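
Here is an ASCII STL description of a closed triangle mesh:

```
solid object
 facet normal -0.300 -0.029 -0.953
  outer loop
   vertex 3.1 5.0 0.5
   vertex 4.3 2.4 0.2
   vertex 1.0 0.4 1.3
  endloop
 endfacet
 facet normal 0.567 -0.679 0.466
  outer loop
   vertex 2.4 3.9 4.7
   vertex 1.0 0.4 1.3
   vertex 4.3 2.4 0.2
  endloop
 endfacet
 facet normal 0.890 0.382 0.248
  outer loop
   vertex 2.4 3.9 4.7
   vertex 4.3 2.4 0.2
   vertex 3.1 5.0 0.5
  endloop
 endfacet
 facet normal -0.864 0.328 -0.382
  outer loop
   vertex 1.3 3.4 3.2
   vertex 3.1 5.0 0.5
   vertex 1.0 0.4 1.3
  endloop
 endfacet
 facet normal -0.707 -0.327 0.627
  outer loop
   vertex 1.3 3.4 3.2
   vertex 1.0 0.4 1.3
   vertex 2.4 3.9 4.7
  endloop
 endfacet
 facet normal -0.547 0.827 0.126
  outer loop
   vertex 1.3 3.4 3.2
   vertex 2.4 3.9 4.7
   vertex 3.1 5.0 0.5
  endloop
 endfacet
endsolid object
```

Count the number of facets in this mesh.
6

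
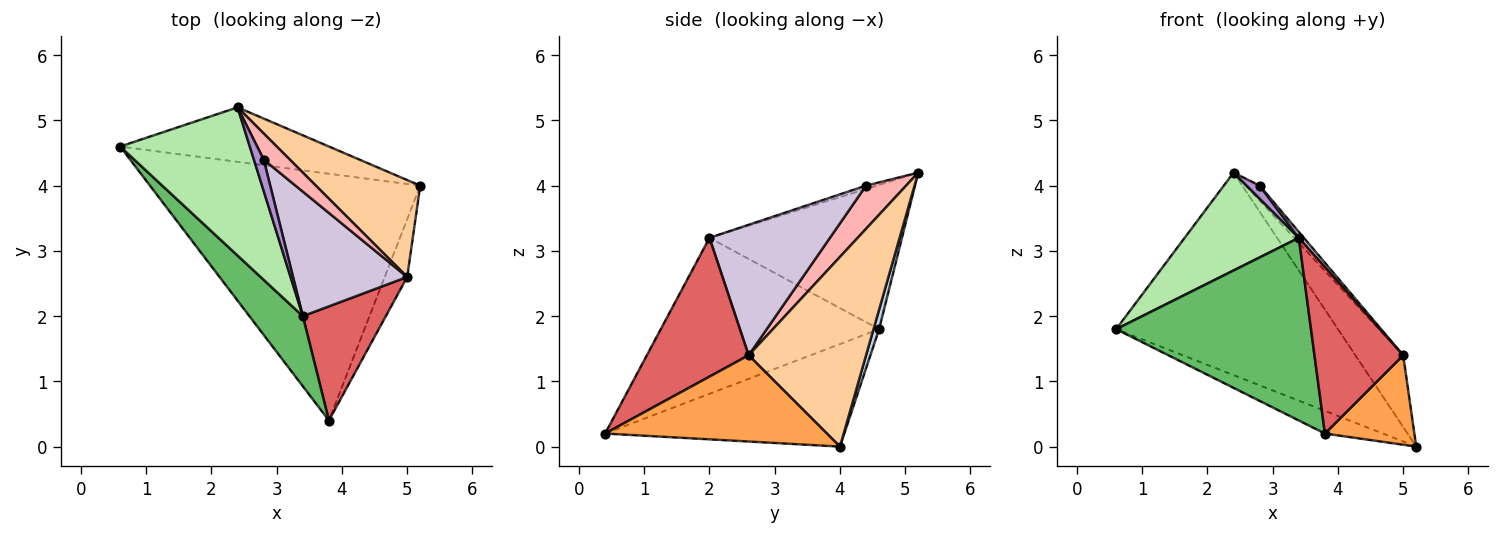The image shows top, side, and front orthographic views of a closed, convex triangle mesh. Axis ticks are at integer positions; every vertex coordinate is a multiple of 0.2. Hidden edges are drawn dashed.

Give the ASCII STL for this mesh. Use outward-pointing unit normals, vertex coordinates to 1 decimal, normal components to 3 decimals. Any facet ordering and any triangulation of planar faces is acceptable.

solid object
 facet normal -0.353 0.086 -0.932
  outer loop
   vertex 3.8 0.4 0.2
   vertex 0.6 4.6 1.8
   vertex 5.2 4.0 0.0
  endloop
 endfacet
 facet normal 0.024 0.965 -0.260
  outer loop
   vertex 2.4 5.2 4.2
   vertex 5.2 4.0 0.0
   vertex 0.6 4.6 1.8
  endloop
 endfacet
 facet normal 0.901 -0.364 -0.235
  outer loop
   vertex 5.0 2.6 1.4
   vertex 3.8 0.4 0.2
   vertex 5.2 4.0 0.0
  endloop
 endfacet
 facet normal 0.825 0.336 0.454
  outer loop
   vertex 5.0 2.6 1.4
   vertex 5.2 4.0 0.0
   vertex 2.4 5.2 4.2
  endloop
 endfacet
 facet normal -0.723 -0.645 0.248
  outer loop
   vertex 3.4 2.0 3.2
   vertex 0.6 4.6 1.8
   vertex 3.8 0.4 0.2
  endloop
 endfacet
 facet normal -0.681 -0.404 0.611
  outer loop
   vertex 3.4 2.0 3.2
   vertex 2.4 5.2 4.2
   vertex 0.6 4.6 1.8
  endloop
 endfacet
 facet normal 0.687 -0.599 0.411
  outer loop
   vertex 3.4 2.0 3.2
   vertex 3.8 0.4 0.2
   vertex 5.0 2.6 1.4
  endloop
 endfacet
 facet normal 0.820 0.286 0.496
  outer loop
   vertex 2.8 4.4 4.0
   vertex 5.0 2.6 1.4
   vertex 2.4 5.2 4.2
  endloop
 endfacet
 facet normal -0.294 -0.368 0.882
  outer loop
   vertex 2.8 4.4 4.0
   vertex 2.4 5.2 4.2
   vertex 3.4 2.0 3.2
  endloop
 endfacet
 facet normal 0.752 -0.031 0.658
  outer loop
   vertex 2.8 4.4 4.0
   vertex 3.4 2.0 3.2
   vertex 5.0 2.6 1.4
  endloop
 endfacet
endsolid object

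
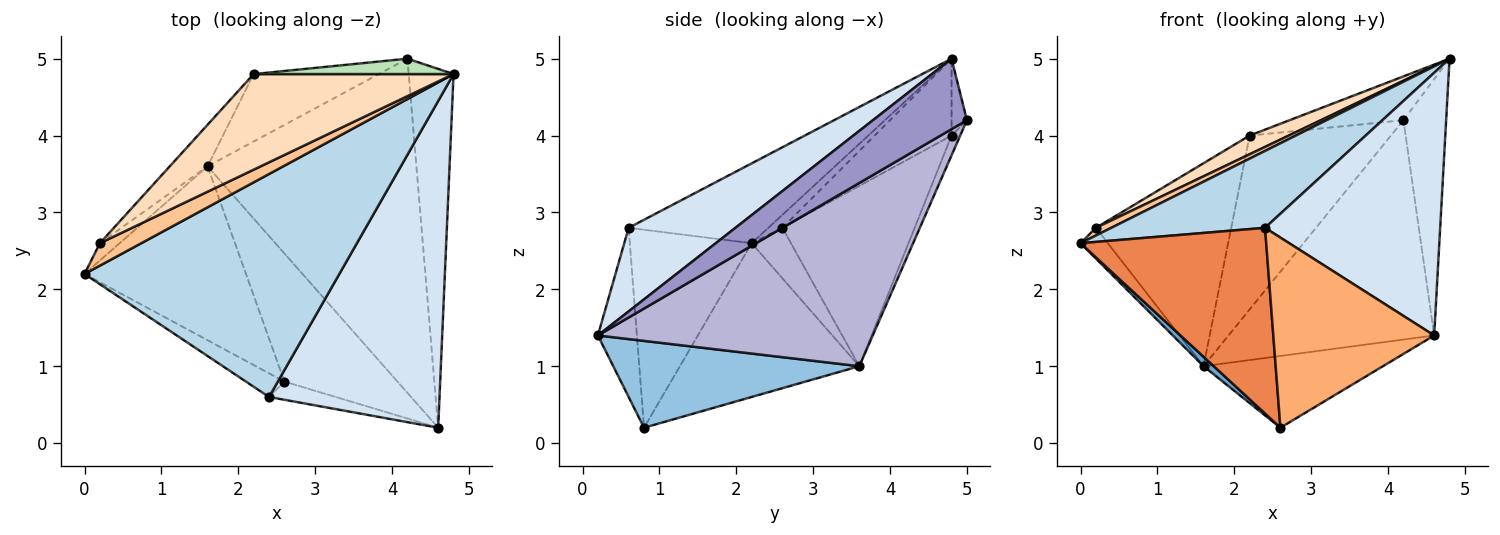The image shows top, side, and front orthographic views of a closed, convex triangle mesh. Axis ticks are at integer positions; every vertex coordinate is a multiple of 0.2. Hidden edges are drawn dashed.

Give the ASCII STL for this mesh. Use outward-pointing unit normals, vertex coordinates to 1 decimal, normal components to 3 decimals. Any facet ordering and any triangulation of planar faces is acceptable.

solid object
 facet normal -0.689 -0.039 -0.724
  outer loop
   vertex 1.6 3.6 1.0
   vertex 2.6 0.8 0.2
   vertex 0.0 2.2 2.6
  endloop
 endfacet
 facet normal 0.557 0.406 -0.725
  outer loop
   vertex 1.6 3.6 1.0
   vertex 4.6 0.2 1.4
   vertex 2.6 0.8 0.2
  endloop
 endfacet
 facet normal -0.284 -0.313 0.906
  outer loop
   vertex 2.4 0.6 2.8
   vertex 4.8 4.8 5.0
   vertex 0.0 2.2 2.6
  endloop
 endfacet
 facet normal 0.357 -0.585 0.728
  outer loop
   vertex 2.4 0.6 2.8
   vertex 4.6 0.2 1.4
   vertex 4.8 4.8 5.0
  endloop
 endfacet
 facet normal -0.545 -0.831 -0.106
  outer loop
   vertex 2.4 0.6 2.8
   vertex 0.0 2.2 2.6
   vertex 2.6 0.8 0.2
  endloop
 endfacet
 facet normal -0.235 -0.968 -0.092
  outer loop
   vertex 2.4 0.6 2.8
   vertex 2.6 0.8 0.2
   vertex 4.6 0.2 1.4
  endloop
 endfacet
 facet normal -0.285 -0.311 0.907
  outer loop
   vertex 0.2 2.6 2.8
   vertex 0.0 2.2 2.6
   vertex 4.8 4.8 5.0
  endloop
 endfacet
 facet normal -0.353 -0.180 0.918
  outer loop
   vertex 0.2 2.6 2.8
   vertex 4.8 4.8 5.0
   vertex 2.2 4.8 4.0
  endloop
 endfacet
 facet normal -0.782 0.544 -0.306
  outer loop
   vertex 0.2 2.6 2.8
   vertex 1.6 3.6 1.0
   vertex 0.0 2.2 2.6
  endloop
 endfacet
 facet normal -0.692 0.708 -0.145
  outer loop
   vertex 0.2 2.6 2.8
   vertex 2.2 4.8 4.0
   vertex 1.6 3.6 1.0
  endloop
 endfacet
 facet normal -0.126 0.936 0.329
  outer loop
   vertex 4.2 5.0 4.2
   vertex 2.2 4.8 4.0
   vertex 4.8 4.8 5.0
  endloop
 endfacet
 facet normal -0.057 0.931 -0.361
  outer loop
   vertex 4.2 5.0 4.2
   vertex 1.6 3.6 1.0
   vertex 2.2 4.8 4.0
  endloop
 endfacet
 facet normal 0.788 0.358 -0.501
  outer loop
   vertex 4.2 5.0 4.2
   vertex 4.8 4.8 5.0
   vertex 4.6 0.2 1.4
  endloop
 endfacet
 facet normal 0.591 0.443 -0.674
  outer loop
   vertex 4.2 5.0 4.2
   vertex 4.6 0.2 1.4
   vertex 1.6 3.6 1.0
  endloop
 endfacet
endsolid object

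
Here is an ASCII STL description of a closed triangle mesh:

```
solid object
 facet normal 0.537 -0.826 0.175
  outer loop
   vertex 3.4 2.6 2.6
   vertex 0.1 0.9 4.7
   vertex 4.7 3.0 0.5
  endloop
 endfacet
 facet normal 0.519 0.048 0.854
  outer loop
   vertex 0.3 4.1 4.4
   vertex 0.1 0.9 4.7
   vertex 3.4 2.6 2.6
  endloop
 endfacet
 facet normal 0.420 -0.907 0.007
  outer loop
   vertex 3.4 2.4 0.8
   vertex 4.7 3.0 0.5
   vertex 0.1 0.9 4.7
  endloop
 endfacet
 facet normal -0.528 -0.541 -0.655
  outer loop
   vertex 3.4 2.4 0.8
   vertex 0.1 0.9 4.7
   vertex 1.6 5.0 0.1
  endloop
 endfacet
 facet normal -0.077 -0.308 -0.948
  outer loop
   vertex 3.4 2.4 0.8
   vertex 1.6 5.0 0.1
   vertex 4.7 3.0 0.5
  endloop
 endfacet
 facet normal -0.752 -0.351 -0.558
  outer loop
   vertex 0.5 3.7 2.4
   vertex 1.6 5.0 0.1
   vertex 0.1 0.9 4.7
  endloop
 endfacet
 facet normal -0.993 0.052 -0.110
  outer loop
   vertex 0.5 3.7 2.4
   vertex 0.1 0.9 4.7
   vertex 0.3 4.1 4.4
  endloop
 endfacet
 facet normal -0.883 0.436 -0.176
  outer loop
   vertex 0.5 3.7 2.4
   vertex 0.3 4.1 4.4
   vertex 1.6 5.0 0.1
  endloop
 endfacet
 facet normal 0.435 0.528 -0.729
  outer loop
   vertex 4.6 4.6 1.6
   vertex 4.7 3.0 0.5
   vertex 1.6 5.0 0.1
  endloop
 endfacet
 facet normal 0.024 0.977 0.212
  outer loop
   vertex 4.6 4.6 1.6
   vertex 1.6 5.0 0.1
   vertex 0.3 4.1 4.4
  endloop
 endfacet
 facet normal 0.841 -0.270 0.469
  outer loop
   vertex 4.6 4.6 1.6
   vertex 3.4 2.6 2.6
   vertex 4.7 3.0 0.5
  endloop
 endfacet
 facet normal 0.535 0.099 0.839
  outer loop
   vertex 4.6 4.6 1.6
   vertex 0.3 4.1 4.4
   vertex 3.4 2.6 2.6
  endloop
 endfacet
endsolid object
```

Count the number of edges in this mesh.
18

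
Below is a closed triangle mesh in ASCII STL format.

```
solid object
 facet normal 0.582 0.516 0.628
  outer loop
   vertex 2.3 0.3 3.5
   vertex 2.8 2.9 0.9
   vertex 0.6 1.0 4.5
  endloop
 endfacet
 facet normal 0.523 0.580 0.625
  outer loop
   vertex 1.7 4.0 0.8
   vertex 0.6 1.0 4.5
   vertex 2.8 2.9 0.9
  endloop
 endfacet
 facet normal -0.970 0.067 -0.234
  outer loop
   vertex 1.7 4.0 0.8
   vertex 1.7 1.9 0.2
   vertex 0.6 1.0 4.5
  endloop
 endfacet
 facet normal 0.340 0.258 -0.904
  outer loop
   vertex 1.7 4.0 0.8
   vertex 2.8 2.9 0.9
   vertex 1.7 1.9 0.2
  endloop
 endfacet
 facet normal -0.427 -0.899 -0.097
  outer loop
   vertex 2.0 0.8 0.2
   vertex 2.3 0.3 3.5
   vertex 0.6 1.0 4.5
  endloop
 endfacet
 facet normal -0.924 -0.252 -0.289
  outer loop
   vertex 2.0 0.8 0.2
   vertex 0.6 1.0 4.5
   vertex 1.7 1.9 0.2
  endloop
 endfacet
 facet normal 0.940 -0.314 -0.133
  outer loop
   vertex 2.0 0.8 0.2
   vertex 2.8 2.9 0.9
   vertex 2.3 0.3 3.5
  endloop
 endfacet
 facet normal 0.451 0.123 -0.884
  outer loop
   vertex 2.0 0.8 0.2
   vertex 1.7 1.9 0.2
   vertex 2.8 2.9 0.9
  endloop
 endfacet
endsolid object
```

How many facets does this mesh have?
8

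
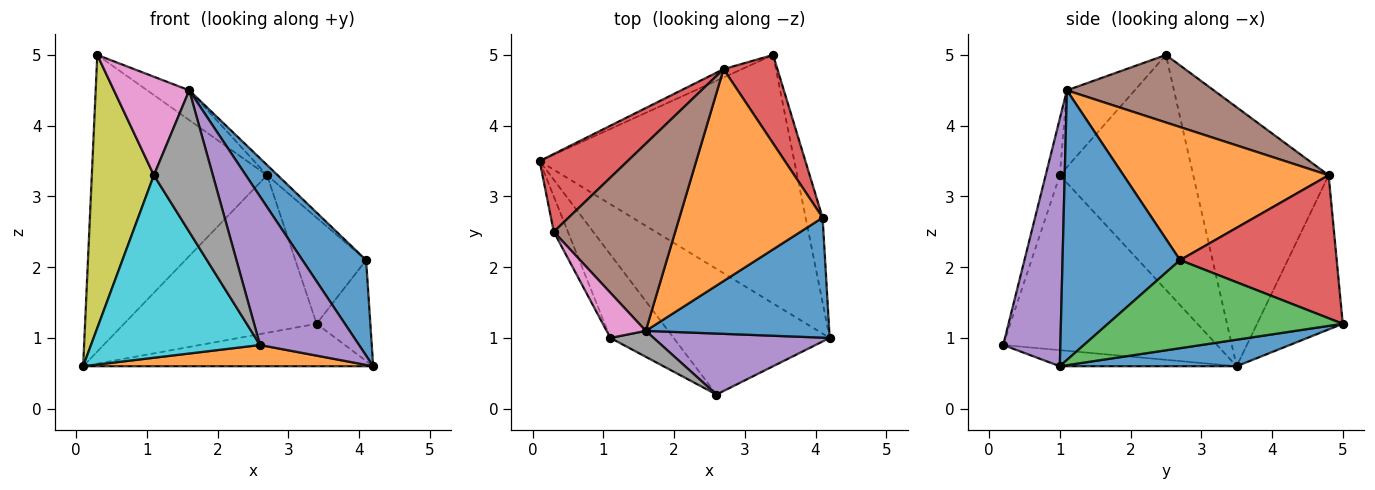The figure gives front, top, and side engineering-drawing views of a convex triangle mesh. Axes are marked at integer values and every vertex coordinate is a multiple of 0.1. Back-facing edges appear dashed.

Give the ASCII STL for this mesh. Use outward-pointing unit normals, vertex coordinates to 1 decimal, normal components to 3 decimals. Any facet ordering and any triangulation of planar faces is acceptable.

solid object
 facet normal 0.102 0.168 -0.981
  outer loop
   vertex 3.4 5.0 1.2
   vertex 4.2 1.0 0.6
   vertex 0.1 3.5 0.6
  endloop
 endfacet
 facet normal -0.101 -0.166 -0.981
  outer loop
   vertex 2.6 0.2 0.9
   vertex 0.1 3.5 0.6
   vertex 4.2 1.0 0.6
  endloop
 endfacet
 facet normal -0.406 0.913 -0.048
  outer loop
   vertex 2.7 4.8 3.3
   vertex 3.4 5.0 1.2
   vertex 0.1 3.5 0.6
  endloop
 endfacet
 facet normal -0.599 0.775 0.203
  outer loop
   vertex 2.7 4.8 3.3
   vertex 0.1 3.5 0.6
   vertex 0.3 2.5 5.0
  endloop
 endfacet
 facet normal 0.471 -0.816 0.335
  outer loop
   vertex 1.6 1.1 4.5
   vertex 2.6 0.2 0.9
   vertex 4.2 1.0 0.6
  endloop
 endfacet
 facet normal 0.481 0.138 0.866
  outer loop
   vertex 1.6 1.1 4.5
   vertex 2.7 4.8 3.3
   vertex 0.3 2.5 5.0
  endloop
 endfacet
 facet normal -0.633 -0.703 0.323
  outer loop
   vertex 1.1 1.0 3.3
   vertex 1.6 1.1 4.5
   vertex 0.3 2.5 5.0
  endloop
 endfacet
 facet normal -0.230 -0.957 0.176
  outer loop
   vertex 1.1 1.0 3.3
   vertex 2.6 0.2 0.9
   vertex 1.6 1.1 4.5
  endloop
 endfacet
 facet normal -0.905 -0.421 -0.055
  outer loop
   vertex 1.1 1.0 3.3
   vertex 0.3 2.5 5.0
   vertex 0.1 3.5 0.6
  endloop
 endfacet
 facet normal -0.755 -0.597 -0.273
  outer loop
   vertex 1.1 1.0 3.3
   vertex 0.1 3.5 0.6
   vertex 2.6 0.2 0.9
  endloop
 endfacet
 facet normal 0.755 -0.409 0.513
  outer loop
   vertex 4.1 2.7 2.1
   vertex 1.6 1.1 4.5
   vertex 4.2 1.0 0.6
  endloop
 endfacet
 facet normal 0.680 0.035 0.732
  outer loop
   vertex 4.1 2.7 2.1
   vertex 2.7 4.8 3.3
   vertex 1.6 1.1 4.5
  endloop
 endfacet
 facet normal 0.958 0.219 -0.185
  outer loop
   vertex 4.1 2.7 2.1
   vertex 4.2 1.0 0.6
   vertex 3.4 5.0 1.2
  endloop
 endfacet
 facet normal 0.862 0.389 0.324
  outer loop
   vertex 4.1 2.7 2.1
   vertex 3.4 5.0 1.2
   vertex 2.7 4.8 3.3
  endloop
 endfacet
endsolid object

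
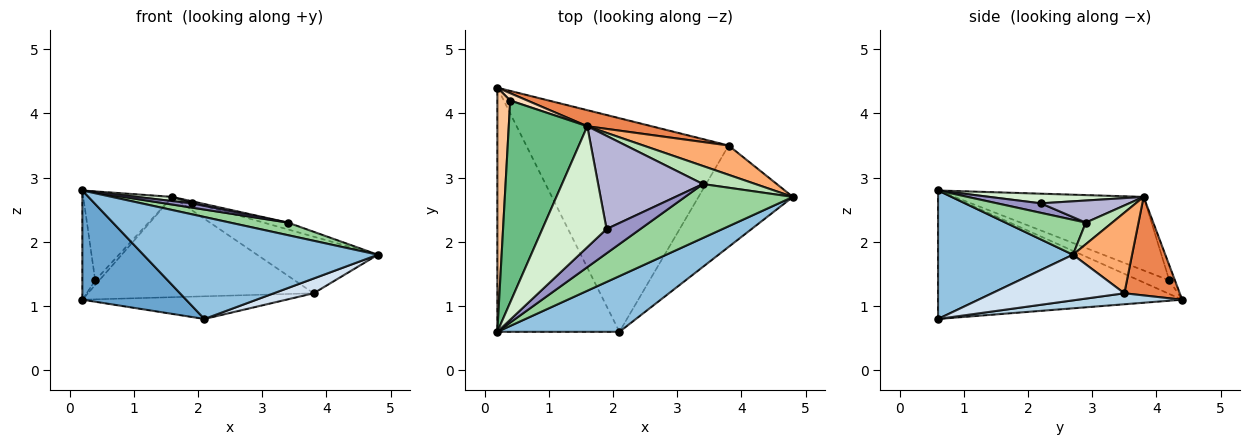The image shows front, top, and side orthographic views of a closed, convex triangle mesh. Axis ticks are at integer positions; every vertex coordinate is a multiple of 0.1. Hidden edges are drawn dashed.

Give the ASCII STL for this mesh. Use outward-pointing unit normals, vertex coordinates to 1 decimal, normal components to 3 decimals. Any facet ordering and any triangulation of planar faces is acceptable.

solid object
 facet normal -0.693 -0.294 -0.658
  outer loop
   vertex 2.1 0.6 0.8
   vertex 0.2 0.6 2.8
   vertex 0.2 4.4 1.1
  endloop
 endfacet
 facet normal 0.451 -0.783 0.428
  outer loop
   vertex 2.1 0.6 0.8
   vertex 4.8 2.7 1.8
   vertex 0.2 0.6 2.8
  endloop
 endfacet
 facet normal 0.054 0.105 -0.993
  outer loop
   vertex 3.8 3.5 1.2
   vertex 2.1 0.6 0.8
   vertex 0.2 4.4 1.1
  endloop
 endfacet
 facet normal 0.432 -0.130 -0.893
  outer loop
   vertex 3.8 3.5 1.2
   vertex 4.8 2.7 1.8
   vertex 2.1 0.6 0.8
  endloop
 endfacet
 facet normal 0.236 0.960 0.154
  outer loop
   vertex 3.8 3.5 1.2
   vertex 0.2 4.4 1.1
   vertex 1.6 3.8 2.7
  endloop
 endfacet
 facet normal 0.399 0.814 0.422
  outer loop
   vertex 3.8 3.5 1.2
   vertex 1.6 3.8 2.7
   vertex 4.8 2.7 1.8
  endloop
 endfacet
 facet normal -0.693 0.294 0.658
  outer loop
   vertex 0.4 4.2 1.4
   vertex 0.2 4.4 1.1
   vertex 0.2 0.6 2.8
  endloop
 endfacet
 facet normal -0.596 0.426 0.681
  outer loop
   vertex 0.4 4.2 1.4
   vertex 1.6 3.8 2.7
   vertex 0.2 4.4 1.1
  endloop
 endfacet
 facet normal -0.651 0.306 0.695
  outer loop
   vertex 0.4 4.2 1.4
   vertex 0.2 0.6 2.8
   vertex 1.6 3.8 2.7
  endloop
 endfacet
 facet normal 0.301 -0.217 0.929
  outer loop
   vertex 3.4 2.9 2.3
   vertex 0.2 0.6 2.8
   vertex 4.8 2.7 1.8
  endloop
 endfacet
 facet normal 0.359 0.330 0.873
  outer loop
   vertex 3.4 2.9 2.3
   vertex 4.8 2.7 1.8
   vertex 1.6 3.8 2.7
  endloop
 endfacet
 facet normal 0.148 -0.034 0.988
  outer loop
   vertex 1.9 2.2 2.6
   vertex 1.6 3.8 2.7
   vertex 0.2 0.6 2.8
  endloop
 endfacet
 facet normal 0.267 -0.165 0.950
  outer loop
   vertex 1.9 2.2 2.6
   vertex 0.2 0.6 2.8
   vertex 3.4 2.9 2.3
  endloop
 endfacet
 facet normal 0.206 -0.022 0.978
  outer loop
   vertex 1.9 2.2 2.6
   vertex 3.4 2.9 2.3
   vertex 1.6 3.8 2.7
  endloop
 endfacet
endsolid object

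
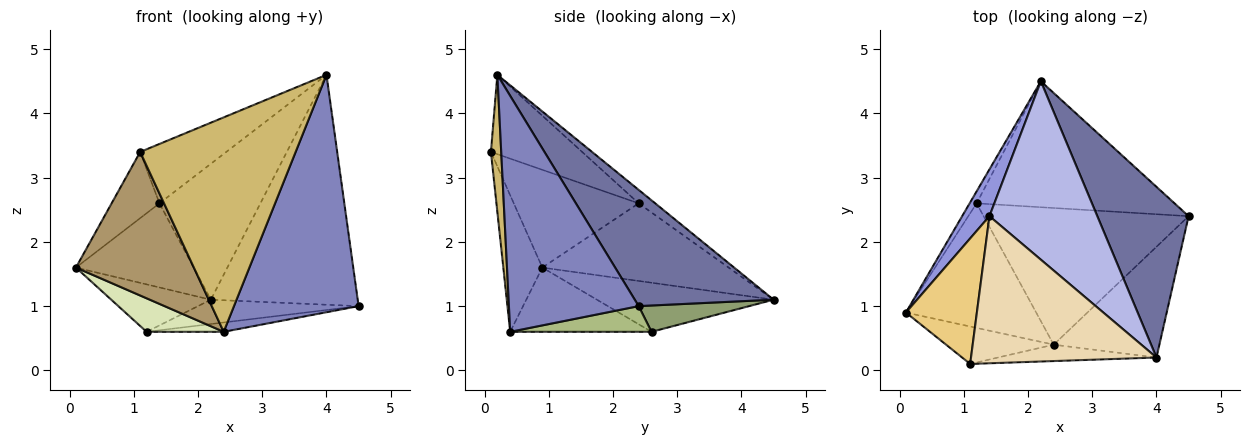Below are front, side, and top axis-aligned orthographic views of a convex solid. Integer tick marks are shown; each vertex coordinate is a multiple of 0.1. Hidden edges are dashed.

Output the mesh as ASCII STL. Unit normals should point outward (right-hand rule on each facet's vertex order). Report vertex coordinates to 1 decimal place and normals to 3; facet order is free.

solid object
 facet normal 0.605 0.640 0.475
  outer loop
   vertex 4.0 0.2 4.6
   vertex 4.5 2.4 1.0
   vertex 2.2 4.5 1.1
  endloop
 endfacet
 facet normal 0.686 -0.659 -0.307
  outer loop
   vertex 2.4 0.4 0.6
   vertex 4.5 2.4 1.0
   vertex 4.0 0.2 4.6
  endloop
 endfacet
 facet normal -0.810 0.512 0.285
  outer loop
   vertex 1.4 2.4 2.6
   vertex 2.2 4.5 1.1
   vertex 0.1 0.9 1.6
  endloop
 endfacet
 facet normal -0.099 0.603 0.792
  outer loop
   vertex 1.4 2.4 2.6
   vertex 4.0 0.2 4.6
   vertex 2.2 4.5 1.1
  endloop
 endfacet
 facet normal 0.129 0.188 -0.974
  outer loop
   vertex 1.2 2.6 0.6
   vertex 2.2 4.5 1.1
   vertex 4.5 2.4 1.0
  endloop
 endfacet
 facet normal 0.124 0.068 -0.990
  outer loop
   vertex 1.2 2.6 0.6
   vertex 4.5 2.4 1.0
   vertex 2.4 0.4 0.6
  endloop
 endfacet
 facet normal -0.865 0.487 -0.123
  outer loop
   vertex 1.2 2.6 0.6
   vertex 0.1 0.9 1.6
   vertex 2.2 4.5 1.1
  endloop
 endfacet
 facet normal -0.430 -0.235 -0.872
  outer loop
   vertex 1.2 2.6 0.6
   vertex 2.4 0.4 0.6
   vertex 0.1 0.9 1.6
  endloop
 endfacet
 facet normal -0.305 -0.922 -0.240
  outer loop
   vertex 1.1 0.1 3.4
   vertex 0.1 0.9 1.6
   vertex 2.4 0.4 0.6
  endloop
 endfacet
 facet normal 0.066 -0.995 -0.076
  outer loop
   vertex 1.1 0.1 3.4
   vertex 2.4 0.4 0.6
   vertex 4.0 0.2 4.6
  endloop
 endfacet
 facet normal -0.773 0.296 0.561
  outer loop
   vertex 1.1 0.1 3.4
   vertex 1.4 2.4 2.6
   vertex 0.1 0.9 1.6
  endloop
 endfacet
 facet normal -0.369 0.348 0.862
  outer loop
   vertex 1.1 0.1 3.4
   vertex 4.0 0.2 4.6
   vertex 1.4 2.4 2.6
  endloop
 endfacet
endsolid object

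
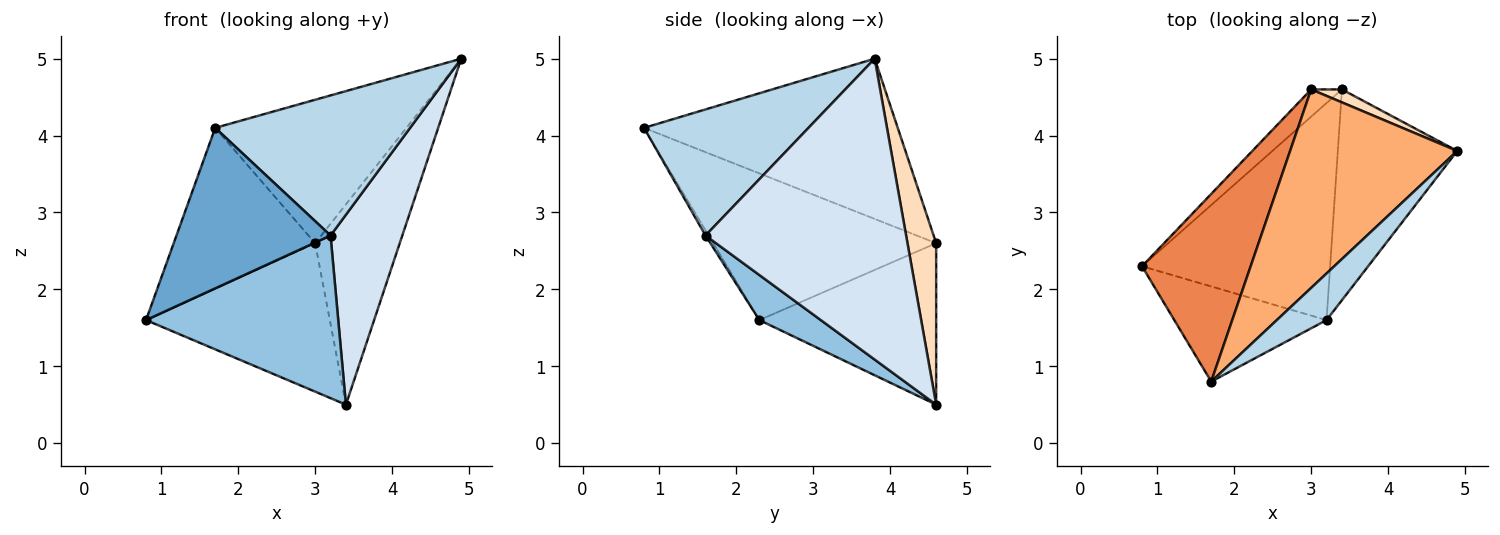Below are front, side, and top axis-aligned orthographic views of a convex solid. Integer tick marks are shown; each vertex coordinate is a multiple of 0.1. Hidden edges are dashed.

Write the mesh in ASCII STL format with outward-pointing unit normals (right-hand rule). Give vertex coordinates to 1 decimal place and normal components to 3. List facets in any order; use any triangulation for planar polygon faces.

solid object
 facet normal -0.017 -0.860 -0.510
  outer loop
   vertex 3.2 1.6 2.7
   vertex 1.7 0.8 4.1
   vertex 0.8 2.3 1.6
  endloop
 endfacet
 facet normal 0.188 -0.589 -0.786
  outer loop
   vertex 3.2 1.6 2.7
   vertex 0.8 2.3 1.6
   vertex 3.4 4.6 0.5
  endloop
 endfacet
 facet normal 0.625 -0.741 0.246
  outer loop
   vertex 3.2 1.6 2.7
   vertex 4.9 3.8 5.0
   vertex 1.7 0.8 4.1
  endloop
 endfacet
 facet normal 0.882 -0.316 -0.350
  outer loop
   vertex 3.2 1.6 2.7
   vertex 3.4 4.6 0.5
   vertex 4.9 3.8 5.0
  endloop
 endfacet
 facet normal -0.716 0.454 0.530
  outer loop
   vertex 3.0 4.6 2.6
   vertex 0.8 2.3 1.6
   vertex 1.7 0.8 4.1
  endloop
 endfacet
 facet normal -0.614 0.463 0.640
  outer loop
   vertex 3.0 4.6 2.6
   vertex 1.7 0.8 4.1
   vertex 4.9 3.8 5.0
  endloop
 endfacet
 facet normal -0.687 0.714 -0.131
  outer loop
   vertex 3.0 4.6 2.6
   vertex 3.4 4.6 0.5
   vertex 0.8 2.3 1.6
  endloop
 endfacet
 facet normal 0.321 0.945 0.061
  outer loop
   vertex 3.0 4.6 2.6
   vertex 4.9 3.8 5.0
   vertex 3.4 4.6 0.5
  endloop
 endfacet
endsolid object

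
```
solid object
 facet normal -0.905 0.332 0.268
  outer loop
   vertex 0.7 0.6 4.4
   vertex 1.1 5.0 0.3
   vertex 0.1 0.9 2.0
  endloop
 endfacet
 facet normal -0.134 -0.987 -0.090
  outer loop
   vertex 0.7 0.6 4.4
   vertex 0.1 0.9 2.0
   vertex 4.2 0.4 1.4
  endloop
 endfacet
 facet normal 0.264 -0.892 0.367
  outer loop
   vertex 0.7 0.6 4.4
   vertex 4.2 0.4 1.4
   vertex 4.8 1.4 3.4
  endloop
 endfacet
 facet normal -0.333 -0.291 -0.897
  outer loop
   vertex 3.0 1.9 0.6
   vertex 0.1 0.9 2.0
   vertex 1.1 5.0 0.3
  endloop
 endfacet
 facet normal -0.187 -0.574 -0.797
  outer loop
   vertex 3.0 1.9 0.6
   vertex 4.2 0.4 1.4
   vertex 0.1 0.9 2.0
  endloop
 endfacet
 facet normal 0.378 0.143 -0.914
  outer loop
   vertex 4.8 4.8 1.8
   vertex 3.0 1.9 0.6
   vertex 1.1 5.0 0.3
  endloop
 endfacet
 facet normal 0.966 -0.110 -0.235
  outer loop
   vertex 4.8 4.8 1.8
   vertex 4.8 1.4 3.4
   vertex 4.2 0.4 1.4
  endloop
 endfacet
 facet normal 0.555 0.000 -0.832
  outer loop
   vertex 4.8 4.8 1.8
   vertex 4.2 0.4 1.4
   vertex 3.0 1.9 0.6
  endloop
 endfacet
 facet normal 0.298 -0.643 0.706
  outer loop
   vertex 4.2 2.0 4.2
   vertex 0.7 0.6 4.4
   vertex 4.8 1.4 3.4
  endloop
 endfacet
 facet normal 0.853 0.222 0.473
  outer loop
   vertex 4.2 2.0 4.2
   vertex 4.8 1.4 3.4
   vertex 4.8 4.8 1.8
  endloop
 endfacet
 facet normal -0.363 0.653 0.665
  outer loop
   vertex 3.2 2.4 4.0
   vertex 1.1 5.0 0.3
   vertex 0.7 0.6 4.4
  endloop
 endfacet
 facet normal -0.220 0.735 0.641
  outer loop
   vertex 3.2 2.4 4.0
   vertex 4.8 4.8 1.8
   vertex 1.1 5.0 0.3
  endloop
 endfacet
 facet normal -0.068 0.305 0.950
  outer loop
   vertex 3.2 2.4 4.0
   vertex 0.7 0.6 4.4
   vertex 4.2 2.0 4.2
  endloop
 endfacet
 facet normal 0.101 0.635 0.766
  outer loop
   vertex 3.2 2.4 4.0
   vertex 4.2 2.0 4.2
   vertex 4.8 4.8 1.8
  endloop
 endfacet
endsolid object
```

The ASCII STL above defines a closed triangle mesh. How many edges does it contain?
21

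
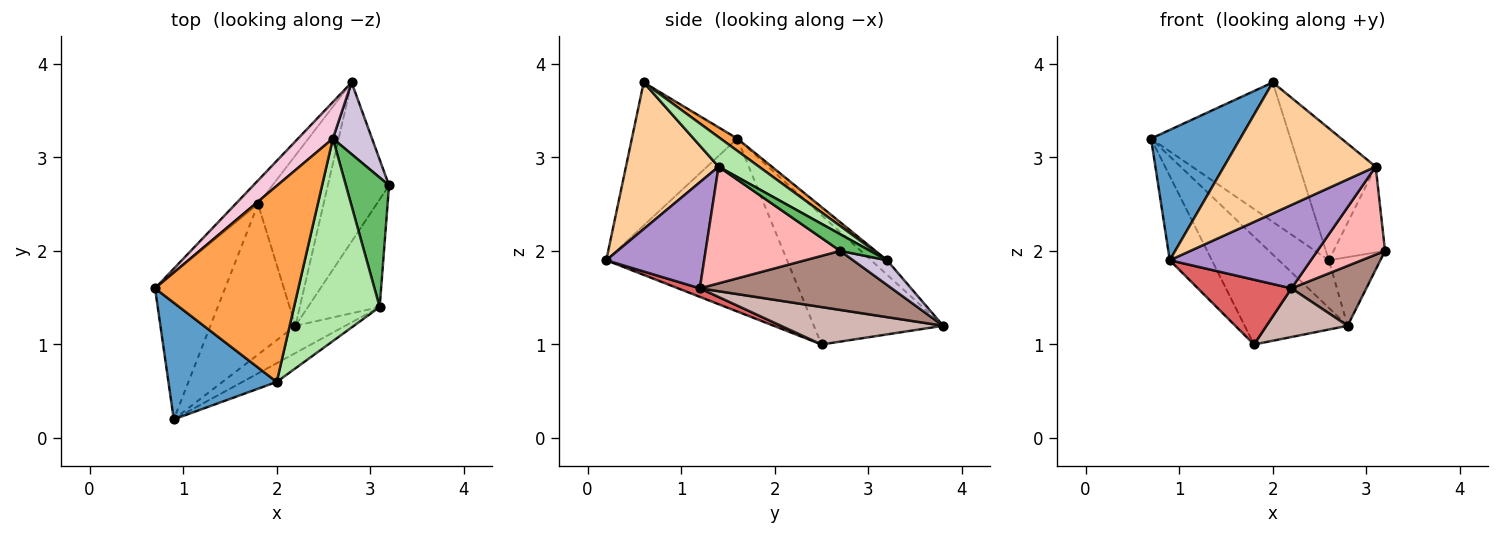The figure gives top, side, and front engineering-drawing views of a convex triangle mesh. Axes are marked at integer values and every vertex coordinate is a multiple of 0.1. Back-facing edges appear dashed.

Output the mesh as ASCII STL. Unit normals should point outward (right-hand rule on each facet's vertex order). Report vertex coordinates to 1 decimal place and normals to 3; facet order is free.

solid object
 facet normal -0.661 -0.559 0.500
  outer loop
   vertex 0.9 0.2 1.9
   vertex 2.0 0.6 3.8
   vertex 0.7 1.6 3.2
  endloop
 endfacet
 facet normal -0.906 0.211 -0.367
  outer loop
   vertex 1.8 2.5 1.0
   vertex 0.9 0.2 1.9
   vertex 0.7 1.6 3.2
  endloop
 endfacet
 facet normal 0.069 0.578 0.813
  outer loop
   vertex 2.6 3.2 1.9
   vertex 0.7 1.6 3.2
   vertex 2.0 0.6 3.8
  endloop
 endfacet
 facet normal 0.517 -0.847 -0.121
  outer loop
   vertex 3.1 1.4 2.9
   vertex 2.0 0.6 3.8
   vertex 0.9 0.2 1.9
  endloop
 endfacet
 facet normal 0.306 0.526 0.794
  outer loop
   vertex 3.1 1.4 2.9
   vertex 3.2 2.7 2.0
   vertex 2.6 3.2 1.9
  endloop
 endfacet
 facet normal 0.277 0.524 0.805
  outer loop
   vertex 3.1 1.4 2.9
   vertex 2.6 3.2 1.9
   vertex 2.0 0.6 3.8
  endloop
 endfacet
 facet normal 0.092 -0.394 -0.915
  outer loop
   vertex 2.2 1.2 1.6
   vertex 0.9 0.2 1.9
   vertex 1.8 2.5 1.0
  endloop
 endfacet
 facet normal 0.783 -0.394 -0.482
  outer loop
   vertex 2.2 1.2 1.6
   vertex 3.2 2.7 2.0
   vertex 3.1 1.4 2.9
  endloop
 endfacet
 facet normal 0.551 -0.794 -0.259
  outer loop
   vertex 2.2 1.2 1.6
   vertex 3.1 1.4 2.9
   vertex 0.9 0.2 1.9
  endloop
 endfacet
 facet normal 0.415 0.629 0.658
  outer loop
   vertex 2.8 3.8 1.2
   vertex 2.6 3.2 1.9
   vertex 3.2 2.7 2.0
  endloop
 endfacet
 facet normal 0.670 -0.262 -0.695
  outer loop
   vertex 2.8 3.8 1.2
   vertex 3.2 2.7 2.0
   vertex 2.2 1.2 1.6
  endloop
 endfacet
 facet normal 0.482 -0.241 -0.843
  outer loop
   vertex 2.8 3.8 1.2
   vertex 2.2 1.2 1.6
   vertex 1.8 2.5 1.0
  endloop
 endfacet
 facet normal -0.775 0.617 -0.135
  outer loop
   vertex 2.8 3.8 1.2
   vertex 1.8 2.5 1.0
   vertex 0.7 1.6 3.2
  endloop
 endfacet
 facet normal -0.245 0.770 0.590
  outer loop
   vertex 2.8 3.8 1.2
   vertex 0.7 1.6 3.2
   vertex 2.6 3.2 1.9
  endloop
 endfacet
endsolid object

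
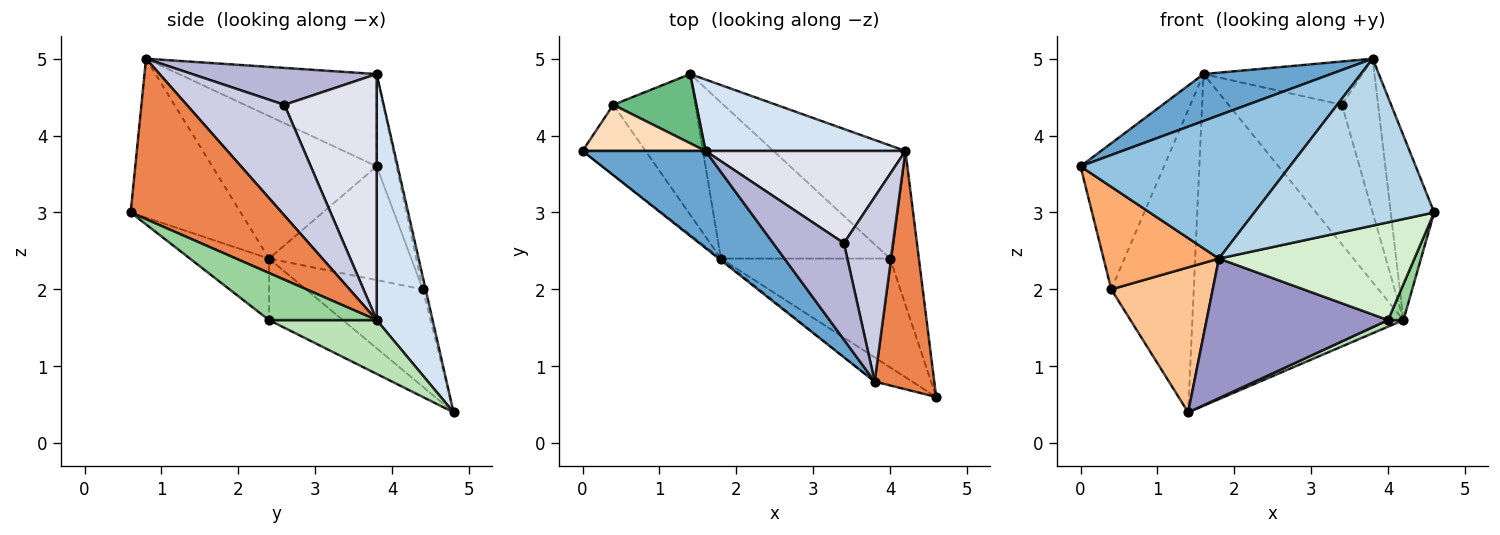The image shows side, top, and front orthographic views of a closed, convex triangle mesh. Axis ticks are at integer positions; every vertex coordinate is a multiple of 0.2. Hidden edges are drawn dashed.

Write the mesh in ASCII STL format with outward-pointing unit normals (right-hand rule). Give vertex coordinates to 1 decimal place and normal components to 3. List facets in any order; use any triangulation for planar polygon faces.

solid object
 facet normal -0.560 -0.361 0.746
  outer loop
   vertex 1.6 3.8 4.8
   vertex 0.0 3.8 3.6
   vertex 3.8 0.8 5.0
  endloop
 endfacet
 facet normal -0.618 -0.786 -0.009
  outer loop
   vertex 1.8 2.4 2.4
   vertex 3.8 0.8 5.0
   vertex 0.0 3.8 3.6
  endloop
 endfacet
 facet normal -0.518 -0.847 -0.123
  outer loop
   vertex 1.8 2.4 2.4
   vertex 4.6 0.6 3.0
   vertex 3.8 0.8 5.0
  endloop
 endfacet
 facet normal 0.251 0.946 0.204
  outer loop
   vertex 4.2 3.8 1.6
   vertex 1.4 4.8 0.4
   vertex 1.6 3.8 4.8
  endloop
 endfacet
 facet normal 0.905 0.260 0.336
  outer loop
   vertex 4.2 3.8 1.6
   vertex 3.8 0.8 5.0
   vertex 4.6 0.6 3.0
  endloop
 endfacet
 facet normal -0.713 -0.579 -0.395
  outer loop
   vertex 0.4 4.4 2.0
   vertex 1.8 2.4 2.4
   vertex 0.0 3.8 3.6
  endloop
 endfacet
 facet normal -0.637 -0.553 -0.537
  outer loop
   vertex 0.4 4.4 2.0
   vertex 1.4 4.8 0.4
   vertex 1.8 2.4 2.4
  endloop
 endfacet
 facet normal -0.220 0.930 0.294
  outer loop
   vertex 0.4 4.4 2.0
   vertex 0.0 3.8 3.6
   vertex 1.6 3.8 4.8
  endloop
 endfacet
 facet normal -0.033 0.974 0.223
  outer loop
   vertex 0.4 4.4 2.0
   vertex 1.6 3.8 4.8
   vertex 1.4 4.8 0.4
  endloop
 endfacet
 facet normal 0.847 -0.121 -0.518
  outer loop
   vertex 4.0 2.4 1.6
   vertex 4.2 3.8 1.6
   vertex 4.6 0.6 3.0
  endloop
 endfacet
 facet normal 0.377 -0.054 -0.925
  outer loop
   vertex 4.0 2.4 1.6
   vertex 1.4 4.8 0.4
   vertex 4.2 3.8 1.6
  endloop
 endfacet
 facet normal -0.261 -0.645 -0.718
  outer loop
   vertex 4.0 2.4 1.6
   vertex 4.6 0.6 3.0
   vertex 1.8 2.4 2.4
  endloop
 endfacet
 facet normal -0.262 -0.643 -0.720
  outer loop
   vertex 4.0 2.4 1.6
   vertex 1.8 2.4 2.4
   vertex 1.4 4.8 0.4
  endloop
 endfacet
 facet normal 0.430 0.370 0.824
  outer loop
   vertex 3.4 2.6 4.4
   vertex 1.6 3.8 4.8
   vertex 3.8 0.8 5.0
  endloop
 endfacet
 facet normal 0.866 0.321 0.385
  outer loop
   vertex 3.4 2.6 4.4
   vertex 3.8 0.8 5.0
   vertex 4.2 3.8 1.6
  endloop
 endfacet
 facet normal 0.562 0.690 0.456
  outer loop
   vertex 3.4 2.6 4.4
   vertex 4.2 3.8 1.6
   vertex 1.6 3.8 4.8
  endloop
 endfacet
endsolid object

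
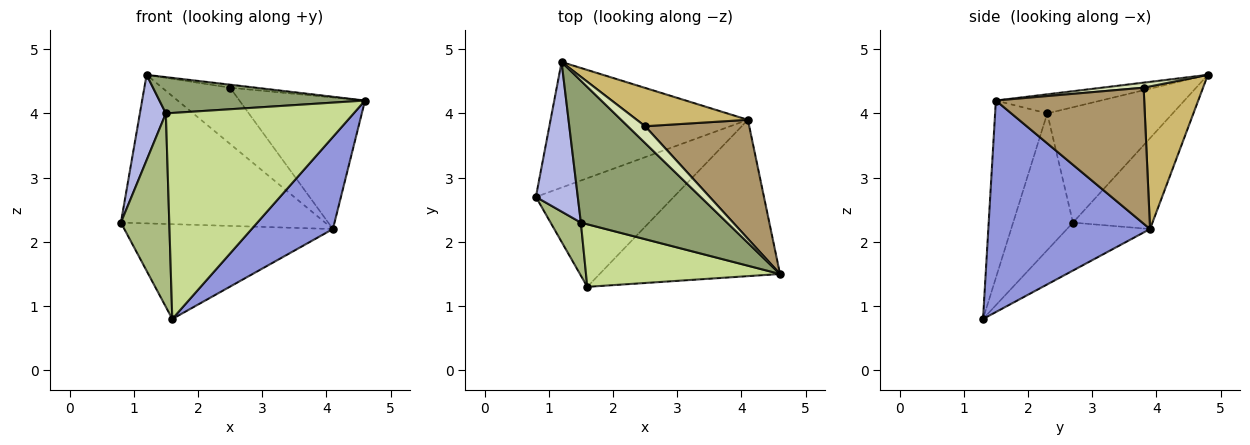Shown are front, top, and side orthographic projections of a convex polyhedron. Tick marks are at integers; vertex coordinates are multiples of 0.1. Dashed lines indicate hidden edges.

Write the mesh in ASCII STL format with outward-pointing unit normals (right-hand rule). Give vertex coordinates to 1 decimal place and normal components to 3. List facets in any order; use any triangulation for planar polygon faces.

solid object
 facet normal -0.285 0.732 -0.619
  outer loop
   vertex 4.1 3.9 2.2
   vertex 0.8 2.7 2.3
   vertex 1.2 4.8 4.6
  endloop
 endfacet
 facet normal -0.253 0.636 -0.729
  outer loop
   vertex 4.1 3.9 2.2
   vertex 1.6 1.3 0.8
   vertex 0.8 2.7 2.3
  endloop
 endfacet
 facet normal 0.711 -0.357 -0.606
  outer loop
   vertex 4.1 3.9 2.2
   vertex 4.6 1.5 4.2
   vertex 1.6 1.3 0.8
  endloop
 endfacet
 facet normal -0.923 -0.191 0.335
  outer loop
   vertex 1.5 2.3 4.0
   vertex 1.2 4.8 4.6
   vertex 0.8 2.7 2.3
  endloop
 endfacet
 facet normal -0.125 -0.246 0.961
  outer loop
   vertex 1.5 2.3 4.0
   vertex 4.6 1.5 4.2
   vertex 1.2 4.8 4.6
  endloop
 endfacet
 facet normal -0.766 -0.620 0.170
  outer loop
   vertex 1.5 2.3 4.0
   vertex 0.8 2.7 2.3
   vertex 1.6 1.3 0.8
  endloop
 endfacet
 facet normal -0.257 -0.925 0.281
  outer loop
   vertex 1.5 2.3 4.0
   vertex 1.6 1.3 0.8
   vertex 4.6 1.5 4.2
  endloop
 endfacet
 facet normal 0.276 0.170 0.946
  outer loop
   vertex 2.5 3.8 4.4
   vertex 1.2 4.8 4.6
   vertex 4.6 1.5 4.2
  endloop
 endfacet
 facet normal 0.659 0.558 0.505
  outer loop
   vertex 2.5 3.8 4.4
   vertex 4.6 1.5 4.2
   vertex 4.1 3.9 2.2
  endloop
 endfacet
 facet normal 0.586 0.670 0.456
  outer loop
   vertex 2.5 3.8 4.4
   vertex 4.1 3.9 2.2
   vertex 1.2 4.8 4.6
  endloop
 endfacet
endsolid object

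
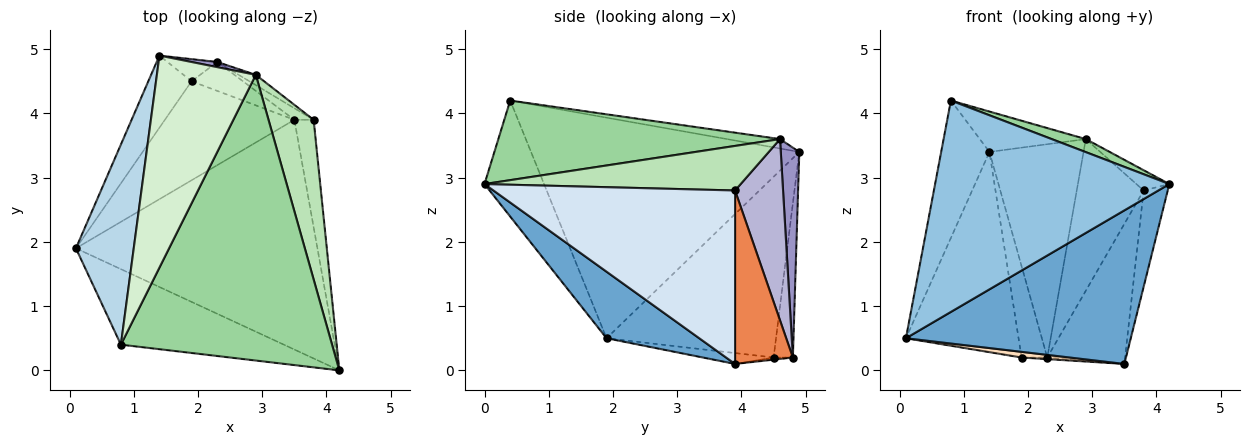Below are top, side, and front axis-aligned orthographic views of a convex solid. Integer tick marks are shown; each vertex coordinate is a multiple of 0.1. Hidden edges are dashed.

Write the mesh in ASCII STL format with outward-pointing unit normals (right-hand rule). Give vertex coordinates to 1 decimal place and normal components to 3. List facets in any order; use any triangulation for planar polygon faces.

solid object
 facet normal 0.223 -0.542 -0.810
  outer loop
   vertex 3.5 3.9 0.1
   vertex 4.2 0.0 2.9
   vertex 0.1 1.9 0.5
  endloop
 endfacet
 facet normal -0.233 -0.916 -0.327
  outer loop
   vertex 0.8 0.4 4.2
   vertex 0.1 1.9 0.5
   vertex 4.2 0.0 2.9
  endloop
 endfacet
 facet normal -0.953 0.171 0.250
  outer loop
   vertex 0.8 0.4 4.2
   vertex 1.4 4.9 3.4
   vertex 0.1 1.9 0.5
  endloop
 endfacet
 facet normal 0.989 0.099 -0.110
  outer loop
   vertex 3.8 3.9 2.8
   vertex 4.2 0.0 2.9
   vertex 3.5 3.9 0.1
  endloop
 endfacet
 facet normal 0.595 0.801 -0.066
  outer loop
   vertex 3.8 3.9 2.8
   vertex 3.5 3.9 0.1
   vertex 2.3 4.8 0.2
  endloop
 endfacet
 facet normal -0.817 0.543 -0.195
  outer loop
   vertex 1.9 4.5 0.2
   vertex 0.1 1.9 0.5
   vertex 1.4 4.9 3.4
  endloop
 endfacet
 facet normal -0.589 0.785 -0.190
  outer loop
   vertex 1.9 4.5 0.2
   vertex 1.4 4.9 3.4
   vertex 2.3 4.8 0.2
  endloop
 endfacet
 facet normal -0.084 -0.057 -0.995
  outer loop
   vertex 1.9 4.5 0.2
   vertex 3.5 3.9 0.1
   vertex 0.1 1.9 0.5
  endloop
 endfacet
 facet normal -0.042 0.055 -0.998
  outer loop
   vertex 1.9 4.5 0.2
   vertex 2.3 4.8 0.2
   vertex 3.5 3.9 0.1
  endloop
 endfacet
 facet normal 0.352 -0.043 0.935
  outer loop
   vertex 2.9 4.6 3.6
   vertex 0.8 0.4 4.2
   vertex 4.2 0.0 2.9
  endloop
 endfacet
 facet normal 0.700 0.090 0.709
  outer loop
   vertex 2.9 4.6 3.6
   vertex 4.2 0.0 2.9
   vertex 3.8 3.9 2.8
  endloop
 endfacet
 facet normal -0.093 0.186 0.978
  outer loop
   vertex 2.9 4.6 3.6
   vertex 1.4 4.9 3.4
   vertex 0.8 0.4 4.2
  endloop
 endfacet
 facet normal 0.193 0.981 0.024
  outer loop
   vertex 2.9 4.6 3.6
   vertex 2.3 4.8 0.2
   vertex 1.4 4.9 3.4
  endloop
 endfacet
 facet normal 0.582 0.811 -0.055
  outer loop
   vertex 2.9 4.6 3.6
   vertex 3.8 3.9 2.8
   vertex 2.3 4.8 0.2
  endloop
 endfacet
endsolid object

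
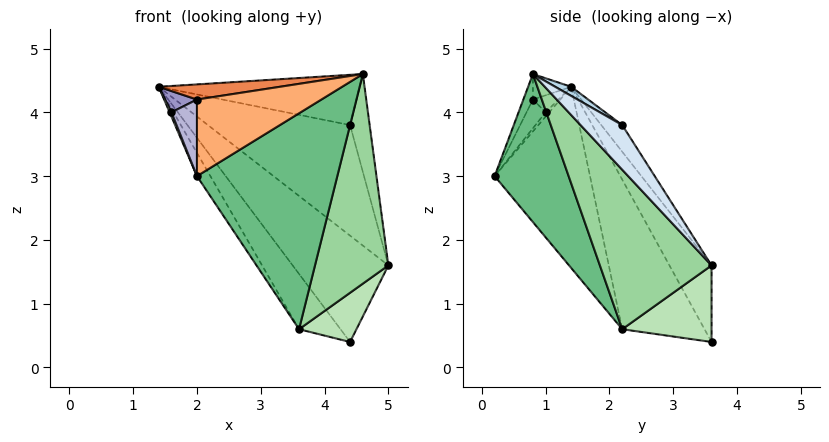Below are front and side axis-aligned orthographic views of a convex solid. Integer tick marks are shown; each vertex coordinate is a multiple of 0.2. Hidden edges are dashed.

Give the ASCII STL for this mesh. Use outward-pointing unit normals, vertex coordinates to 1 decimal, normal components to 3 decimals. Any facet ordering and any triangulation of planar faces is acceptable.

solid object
 facet normal -0.395 0.897 0.197
  outer loop
   vertex 4.4 3.6 0.4
   vertex 1.4 1.4 4.4
   vertex 5.0 3.6 1.6
  endloop
 endfacet
 facet normal -0.126 0.852 0.508
  outer loop
   vertex 4.4 2.2 3.8
   vertex 5.0 3.6 1.6
   vertex 1.4 1.4 4.4
  endloop
 endfacet
 facet normal 0.040 0.500 0.865
  outer loop
   vertex 4.4 2.2 3.8
   vertex 1.4 1.4 4.4
   vertex 4.6 0.8 4.6
  endloop
 endfacet
 facet normal 0.804 0.377 0.459
  outer loop
   vertex 4.4 2.2 3.8
   vertex 4.6 0.8 4.6
   vertex 5.0 3.6 1.6
  endloop
 endfacet
 facet normal -0.137 -0.434 0.891
  outer loop
   vertex 2.0 0.8 4.2
   vertex 4.6 0.8 4.6
   vertex 1.4 1.4 4.4
  endloop
 endfacet
 facet normal -0.069 -0.892 0.446
  outer loop
   vertex 2.0 0.8 4.2
   vertex 2.0 0.2 3.0
   vertex 4.6 0.8 4.6
  endloop
 endfacet
 facet normal -0.870 0.123 -0.478
  outer loop
   vertex 3.6 2.2 0.6
   vertex 2.0 0.2 3.0
   vertex 1.4 1.4 4.4
  endloop
 endfacet
 facet normal -0.823 0.415 -0.389
  outer loop
   vertex 3.6 2.2 0.6
   vertex 1.4 1.4 4.4
   vertex 4.4 3.6 0.4
  endloop
 endfacet
 facet normal 0.429 -0.814 -0.392
  outer loop
   vertex 3.6 2.2 0.6
   vertex 4.6 0.8 4.6
   vertex 2.0 0.2 3.0
  endloop
 endfacet
 facet normal 0.776 -0.510 -0.372
  outer loop
   vertex 3.6 2.2 0.6
   vertex 5.0 3.6 1.6
   vertex 4.6 0.8 4.6
  endloop
 endfacet
 facet normal 0.775 -0.498 -0.388
  outer loop
   vertex 3.6 2.2 0.6
   vertex 4.4 3.6 0.4
   vertex 5.0 3.6 1.6
  endloop
 endfacet
 facet normal -0.894 -0.447 0.000
  outer loop
   vertex 1.6 1.0 4.0
   vertex 1.4 1.4 4.4
   vertex 2.0 0.2 3.0
  endloop
 endfacet
 facet normal -0.566 -0.707 0.424
  outer loop
   vertex 1.6 1.0 4.0
   vertex 2.0 0.8 4.2
   vertex 1.4 1.4 4.4
  endloop
 endfacet
 facet normal -0.557 -0.743 0.371
  outer loop
   vertex 1.6 1.0 4.0
   vertex 2.0 0.2 3.0
   vertex 2.0 0.8 4.2
  endloop
 endfacet
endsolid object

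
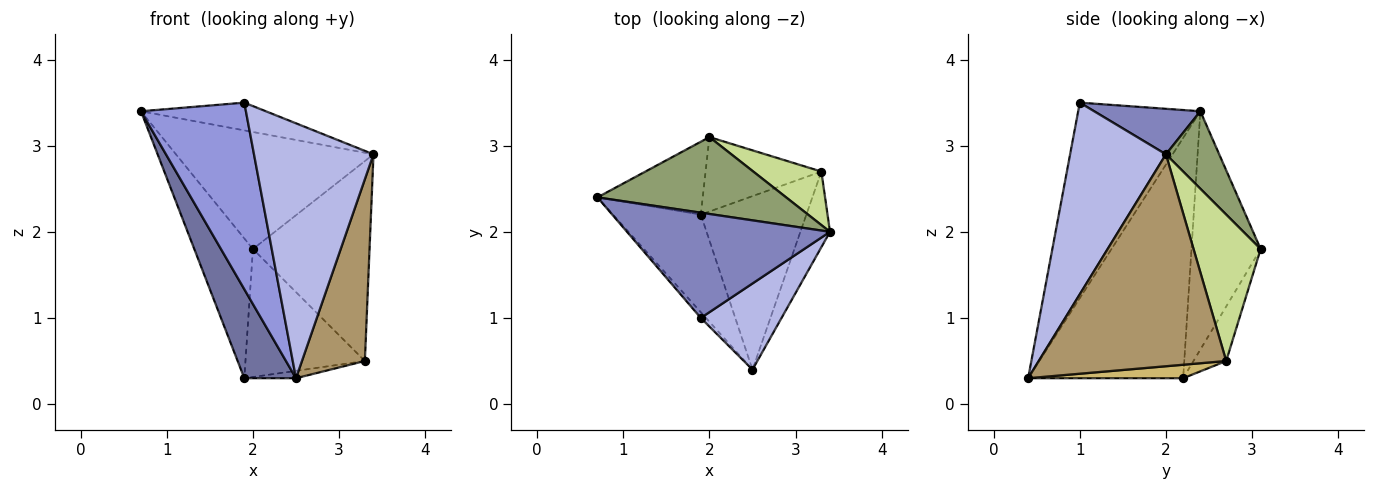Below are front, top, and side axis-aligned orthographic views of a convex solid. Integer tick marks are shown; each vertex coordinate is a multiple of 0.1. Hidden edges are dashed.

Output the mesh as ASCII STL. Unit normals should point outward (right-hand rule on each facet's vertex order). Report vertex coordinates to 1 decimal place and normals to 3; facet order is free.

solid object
 facet normal -0.896 -0.299 -0.328
  outer loop
   vertex 1.9 2.2 0.3
   vertex 2.5 0.4 0.3
   vertex 0.7 2.4 3.4
  endloop
 endfacet
 facet normal 0.212 0.249 0.945
  outer loop
   vertex 1.9 1.0 3.5
   vertex 3.4 2.0 2.9
   vertex 0.7 2.4 3.4
  endloop
 endfacet
 facet normal -0.758 -0.651 -0.020
  outer loop
   vertex 1.9 1.0 3.5
   vertex 0.7 2.4 3.4
   vertex 2.5 0.4 0.3
  endloop
 endfacet
 facet normal 0.605 -0.754 0.255
  outer loop
   vertex 1.9 1.0 3.5
   vertex 2.5 0.4 0.3
   vertex 3.4 2.0 2.9
  endloop
 endfacet
 facet normal 0.220 0.815 0.535
  outer loop
   vertex 2.0 3.1 1.8
   vertex 0.7 2.4 3.4
   vertex 3.4 2.0 2.9
  endloop
 endfacet
 facet normal -0.723 0.613 -0.319
  outer loop
   vertex 2.0 3.1 1.8
   vertex 1.9 2.2 0.3
   vertex 0.7 2.4 3.4
  endloop
 endfacet
 facet normal 0.486 0.844 0.226
  outer loop
   vertex 3.3 2.7 0.5
   vertex 2.0 3.1 1.8
   vertex 3.4 2.0 2.9
  endloop
 endfacet
 facet normal -0.230 0.841 -0.489
  outer loop
   vertex 3.3 2.7 0.5
   vertex 1.9 2.2 0.3
   vertex 2.0 3.1 1.8
  endloop
 endfacet
 facet normal 0.940 -0.315 -0.131
  outer loop
   vertex 3.3 2.7 0.5
   vertex 3.4 2.0 2.9
   vertex 2.5 0.4 0.3
  endloop
 endfacet
 facet normal 0.127 0.042 -0.991
  outer loop
   vertex 3.3 2.7 0.5
   vertex 2.5 0.4 0.3
   vertex 1.9 2.2 0.3
  endloop
 endfacet
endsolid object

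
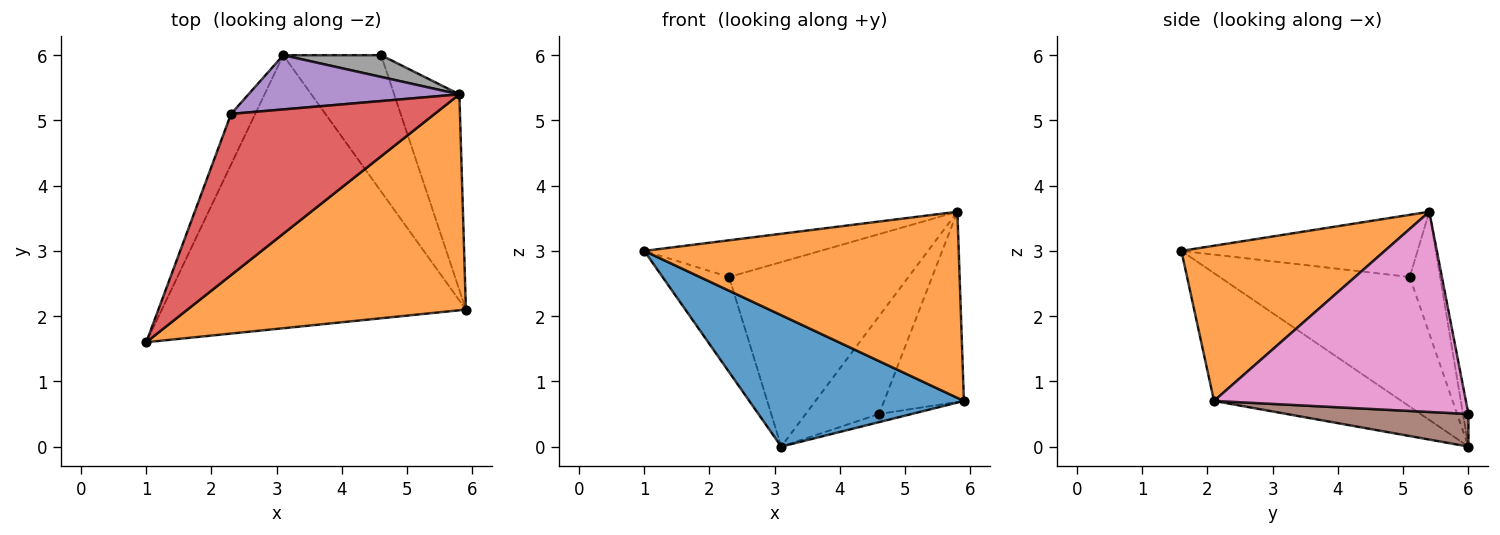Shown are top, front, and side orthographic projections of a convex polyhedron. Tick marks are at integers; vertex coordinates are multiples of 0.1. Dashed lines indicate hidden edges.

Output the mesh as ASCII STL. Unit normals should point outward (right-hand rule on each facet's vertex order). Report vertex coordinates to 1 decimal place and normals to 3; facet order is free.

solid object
 facet normal -0.354 -0.406 -0.843
  outer loop
   vertex 3.1 6.0 0.0
   vertex 5.9 2.1 0.7
   vertex 1.0 1.6 3.0
  endloop
 endfacet
 facet normal 0.389 -0.601 0.698
  outer loop
   vertex 5.8 5.4 3.6
   vertex 1.0 1.6 3.0
   vertex 5.9 2.1 0.7
  endloop
 endfacet
 facet normal -0.930 0.325 -0.173
  outer loop
   vertex 2.3 5.1 2.6
   vertex 3.1 6.0 0.0
   vertex 1.0 1.6 3.0
  endloop
 endfacet
 facet normal -0.285 0.213 0.935
  outer loop
   vertex 2.3 5.1 2.6
   vertex 1.0 1.6 3.0
   vertex 5.8 5.4 3.6
  endloop
 endfacet
 facet normal -0.161 0.947 0.278
  outer loop
   vertex 2.3 5.1 2.6
   vertex 5.8 5.4 3.6
   vertex 3.1 6.0 0.0
  endloop
 endfacet
 facet normal 0.316 0.057 -0.947
  outer loop
   vertex 4.6 6.0 0.5
   vertex 5.9 2.1 0.7
   vertex 3.1 6.0 0.0
  endloop
 endfacet
 facet normal 0.910 0.288 -0.297
  outer loop
   vertex 4.6 6.0 0.5
   vertex 5.8 5.4 3.6
   vertex 5.9 2.1 0.7
  endloop
 endfacet
 facet normal -0.072 0.974 0.216
  outer loop
   vertex 4.6 6.0 0.5
   vertex 3.1 6.0 0.0
   vertex 5.8 5.4 3.6
  endloop
 endfacet
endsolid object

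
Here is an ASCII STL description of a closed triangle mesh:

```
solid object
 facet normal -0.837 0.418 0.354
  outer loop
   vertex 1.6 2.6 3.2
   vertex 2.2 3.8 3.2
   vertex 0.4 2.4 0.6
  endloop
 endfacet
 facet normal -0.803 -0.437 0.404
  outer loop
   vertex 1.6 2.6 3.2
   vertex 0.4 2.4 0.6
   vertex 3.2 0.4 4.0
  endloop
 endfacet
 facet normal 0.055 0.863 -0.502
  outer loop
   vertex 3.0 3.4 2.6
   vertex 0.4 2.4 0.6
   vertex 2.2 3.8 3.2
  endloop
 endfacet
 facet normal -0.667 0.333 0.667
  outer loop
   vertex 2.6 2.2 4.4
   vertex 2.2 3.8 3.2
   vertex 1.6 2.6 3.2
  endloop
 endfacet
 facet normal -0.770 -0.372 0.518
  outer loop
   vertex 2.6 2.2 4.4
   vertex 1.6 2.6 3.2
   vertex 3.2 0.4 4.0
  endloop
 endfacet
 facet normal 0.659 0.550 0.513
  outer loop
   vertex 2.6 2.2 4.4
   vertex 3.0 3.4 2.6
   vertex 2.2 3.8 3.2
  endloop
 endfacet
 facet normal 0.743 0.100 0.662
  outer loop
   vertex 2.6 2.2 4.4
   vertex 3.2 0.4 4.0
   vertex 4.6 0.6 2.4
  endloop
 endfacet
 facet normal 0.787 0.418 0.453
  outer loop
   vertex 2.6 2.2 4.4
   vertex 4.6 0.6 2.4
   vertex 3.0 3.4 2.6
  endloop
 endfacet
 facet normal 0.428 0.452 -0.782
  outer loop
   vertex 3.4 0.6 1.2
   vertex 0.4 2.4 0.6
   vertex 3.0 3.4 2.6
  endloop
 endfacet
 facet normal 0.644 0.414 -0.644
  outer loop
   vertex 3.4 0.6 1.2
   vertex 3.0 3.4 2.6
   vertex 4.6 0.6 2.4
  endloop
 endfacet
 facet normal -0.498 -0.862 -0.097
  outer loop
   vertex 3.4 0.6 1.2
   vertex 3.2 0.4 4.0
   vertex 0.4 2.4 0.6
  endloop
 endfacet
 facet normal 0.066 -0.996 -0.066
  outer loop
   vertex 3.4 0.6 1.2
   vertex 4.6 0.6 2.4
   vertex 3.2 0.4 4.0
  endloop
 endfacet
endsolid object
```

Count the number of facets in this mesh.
12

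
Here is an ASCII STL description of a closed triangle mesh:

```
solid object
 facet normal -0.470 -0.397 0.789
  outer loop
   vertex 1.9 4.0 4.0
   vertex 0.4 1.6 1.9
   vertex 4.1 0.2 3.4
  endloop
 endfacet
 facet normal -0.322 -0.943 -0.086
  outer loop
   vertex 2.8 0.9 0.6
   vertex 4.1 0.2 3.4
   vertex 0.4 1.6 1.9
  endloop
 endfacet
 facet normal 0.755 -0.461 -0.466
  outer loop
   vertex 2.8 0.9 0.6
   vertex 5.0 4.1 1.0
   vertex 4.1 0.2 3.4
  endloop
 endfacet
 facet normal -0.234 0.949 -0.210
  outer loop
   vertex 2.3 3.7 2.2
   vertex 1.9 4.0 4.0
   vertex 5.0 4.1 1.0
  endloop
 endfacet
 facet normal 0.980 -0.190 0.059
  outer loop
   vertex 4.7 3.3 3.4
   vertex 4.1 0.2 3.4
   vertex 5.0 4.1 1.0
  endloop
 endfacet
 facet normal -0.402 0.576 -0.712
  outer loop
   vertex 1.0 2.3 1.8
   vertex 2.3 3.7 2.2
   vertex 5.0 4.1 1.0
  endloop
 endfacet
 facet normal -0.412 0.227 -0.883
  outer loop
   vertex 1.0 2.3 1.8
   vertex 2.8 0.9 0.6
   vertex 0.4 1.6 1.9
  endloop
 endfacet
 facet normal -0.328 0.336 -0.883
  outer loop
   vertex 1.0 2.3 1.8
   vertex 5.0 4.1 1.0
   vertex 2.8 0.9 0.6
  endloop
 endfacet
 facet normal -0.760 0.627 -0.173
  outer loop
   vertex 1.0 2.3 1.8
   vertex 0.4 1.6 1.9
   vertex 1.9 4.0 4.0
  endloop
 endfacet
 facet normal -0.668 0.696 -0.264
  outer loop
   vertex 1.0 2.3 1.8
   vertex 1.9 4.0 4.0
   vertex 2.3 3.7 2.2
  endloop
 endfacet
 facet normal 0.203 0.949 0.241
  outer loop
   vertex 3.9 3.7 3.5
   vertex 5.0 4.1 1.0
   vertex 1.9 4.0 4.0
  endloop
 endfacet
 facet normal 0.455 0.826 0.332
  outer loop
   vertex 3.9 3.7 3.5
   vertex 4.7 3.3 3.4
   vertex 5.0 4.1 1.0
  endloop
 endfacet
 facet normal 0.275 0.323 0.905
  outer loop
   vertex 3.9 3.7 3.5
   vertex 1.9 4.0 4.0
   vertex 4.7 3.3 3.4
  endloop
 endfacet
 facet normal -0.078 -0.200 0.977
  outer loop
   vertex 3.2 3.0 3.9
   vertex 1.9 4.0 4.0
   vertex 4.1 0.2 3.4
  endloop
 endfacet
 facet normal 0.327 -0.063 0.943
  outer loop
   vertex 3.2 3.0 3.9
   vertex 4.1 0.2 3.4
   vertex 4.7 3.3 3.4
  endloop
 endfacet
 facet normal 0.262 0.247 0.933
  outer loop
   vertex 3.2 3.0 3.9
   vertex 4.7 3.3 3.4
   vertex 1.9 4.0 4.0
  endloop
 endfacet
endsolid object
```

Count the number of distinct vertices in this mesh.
10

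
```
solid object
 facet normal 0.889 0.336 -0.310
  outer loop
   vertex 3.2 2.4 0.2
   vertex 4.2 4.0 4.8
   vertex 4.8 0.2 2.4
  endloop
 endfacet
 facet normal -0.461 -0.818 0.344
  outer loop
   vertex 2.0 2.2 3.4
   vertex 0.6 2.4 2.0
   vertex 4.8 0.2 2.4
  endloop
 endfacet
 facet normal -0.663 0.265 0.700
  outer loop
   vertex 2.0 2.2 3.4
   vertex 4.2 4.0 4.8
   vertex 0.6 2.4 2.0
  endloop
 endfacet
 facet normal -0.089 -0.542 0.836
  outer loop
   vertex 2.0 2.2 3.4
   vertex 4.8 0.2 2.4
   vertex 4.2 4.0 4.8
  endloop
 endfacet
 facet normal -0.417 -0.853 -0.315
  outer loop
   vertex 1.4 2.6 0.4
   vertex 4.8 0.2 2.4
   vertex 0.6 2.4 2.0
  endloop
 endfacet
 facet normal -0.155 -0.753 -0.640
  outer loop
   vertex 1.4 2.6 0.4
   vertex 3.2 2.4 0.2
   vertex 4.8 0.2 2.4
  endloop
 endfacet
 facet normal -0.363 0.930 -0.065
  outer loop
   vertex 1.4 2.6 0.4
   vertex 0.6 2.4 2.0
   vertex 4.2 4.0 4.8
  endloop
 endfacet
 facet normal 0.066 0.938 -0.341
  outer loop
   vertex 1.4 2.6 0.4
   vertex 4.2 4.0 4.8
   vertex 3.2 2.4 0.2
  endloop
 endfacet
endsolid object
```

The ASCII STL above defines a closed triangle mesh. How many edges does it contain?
12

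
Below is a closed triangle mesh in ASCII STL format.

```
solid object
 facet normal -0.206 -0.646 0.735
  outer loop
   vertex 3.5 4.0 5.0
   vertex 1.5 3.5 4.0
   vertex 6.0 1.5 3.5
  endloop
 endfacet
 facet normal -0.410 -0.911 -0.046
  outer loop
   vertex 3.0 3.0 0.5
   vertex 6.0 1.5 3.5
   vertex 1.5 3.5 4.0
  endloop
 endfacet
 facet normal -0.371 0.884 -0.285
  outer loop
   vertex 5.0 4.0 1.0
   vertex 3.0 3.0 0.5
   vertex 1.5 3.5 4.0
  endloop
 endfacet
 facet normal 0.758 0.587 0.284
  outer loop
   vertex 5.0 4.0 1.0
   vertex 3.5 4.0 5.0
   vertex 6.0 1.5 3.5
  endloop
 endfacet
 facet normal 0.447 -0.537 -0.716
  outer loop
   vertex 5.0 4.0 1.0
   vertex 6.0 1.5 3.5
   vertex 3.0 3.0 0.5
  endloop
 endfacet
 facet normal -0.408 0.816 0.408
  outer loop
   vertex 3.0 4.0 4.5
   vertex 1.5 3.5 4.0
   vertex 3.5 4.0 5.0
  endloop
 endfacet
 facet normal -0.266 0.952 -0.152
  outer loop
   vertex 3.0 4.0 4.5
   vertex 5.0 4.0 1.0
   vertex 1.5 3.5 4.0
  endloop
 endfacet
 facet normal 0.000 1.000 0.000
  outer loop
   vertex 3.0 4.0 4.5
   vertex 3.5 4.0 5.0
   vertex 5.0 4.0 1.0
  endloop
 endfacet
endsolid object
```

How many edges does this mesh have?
12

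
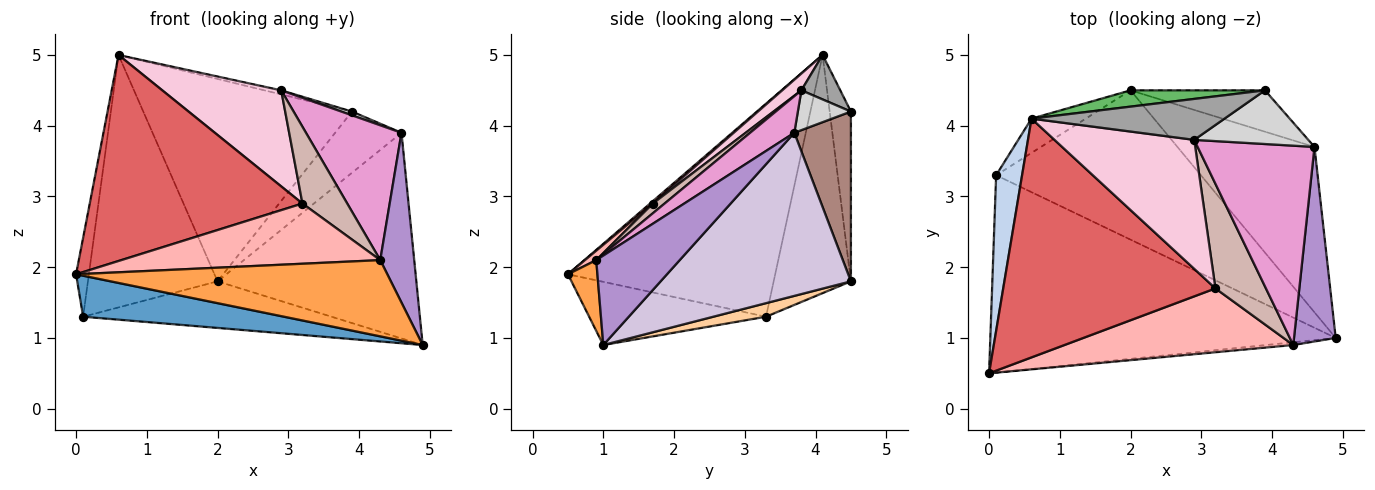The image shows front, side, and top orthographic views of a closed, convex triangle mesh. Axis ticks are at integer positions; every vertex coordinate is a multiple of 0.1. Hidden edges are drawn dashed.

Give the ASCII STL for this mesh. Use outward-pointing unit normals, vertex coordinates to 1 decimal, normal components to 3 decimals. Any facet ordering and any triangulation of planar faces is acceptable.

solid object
 facet normal -0.176 -0.200 -0.964
  outer loop
   vertex 0.1 3.3 1.3
   vertex 4.9 1.0 0.9
   vertex 0.0 0.5 1.9
  endloop
 endfacet
 facet normal -0.991 0.061 0.121
  outer loop
   vertex 0.1 3.3 1.3
   vertex 0.0 0.5 1.9
   vertex 0.6 4.1 5.0
  endloop
 endfacet
 facet normal 0.094 -0.995 -0.036
  outer loop
   vertex 4.3 0.9 2.1
   vertex 0.0 0.5 1.9
   vertex 4.9 1.0 0.9
  endloop
 endfacet
 facet normal 0.063 0.297 -0.953
  outer loop
   vertex 2.0 4.5 1.8
   vertex 4.9 1.0 0.9
   vertex 0.1 3.3 1.3
  endloop
 endfacet
 facet normal -0.101 0.992 0.080
  outer loop
   vertex 2.0 4.5 1.8
   vertex 0.6 4.1 5.0
   vertex 3.9 4.5 4.2
  endloop
 endfacet
 facet normal -0.508 0.853 -0.116
  outer loop
   vertex 2.0 4.5 1.8
   vertex 0.1 3.3 1.3
   vertex 0.6 4.1 5.0
  endloop
 endfacet
 facet normal 0.008 -0.653 0.757
  outer loop
   vertex 3.2 1.7 2.9
   vertex 0.6 4.1 5.0
   vertex 0.0 0.5 1.9
  endloop
 endfacet
 facet normal 0.030 -0.686 0.727
  outer loop
   vertex 3.2 1.7 2.9
   vertex 0.0 0.5 1.9
   vertex 4.3 0.9 2.1
  endloop
 endfacet
 facet normal 0.850 -0.346 0.396
  outer loop
   vertex 4.6 3.7 3.9
   vertex 4.3 0.9 2.1
   vertex 4.9 1.0 0.9
  endloop
 endfacet
 facet normal 0.598 0.625 -0.502
  outer loop
   vertex 4.6 3.7 3.9
   vertex 4.9 1.0 0.9
   vertex 2.0 4.5 1.8
  endloop
 endfacet
 facet normal 0.577 0.677 -0.457
  outer loop
   vertex 4.6 3.7 3.9
   vertex 2.0 4.5 1.8
   vertex 3.9 4.5 4.2
  endloop
 endfacet
 facet normal 0.154 -0.585 0.796
  outer loop
   vertex 2.9 3.8 4.5
   vertex 3.2 1.7 2.9
   vertex 4.3 0.9 2.1
  endloop
 endfacet
 facet normal 0.251 -0.542 0.802
  outer loop
   vertex 2.9 3.8 4.5
   vertex 4.3 0.9 2.1
   vertex 4.6 3.7 3.9
  endloop
 endfacet
 facet normal 0.096 -0.595 0.798
  outer loop
   vertex 2.9 3.8 4.5
   vertex 0.6 4.1 5.0
   vertex 3.2 1.7 2.9
  endloop
 endfacet
 facet normal 0.223 0.096 0.970
  outer loop
   vertex 2.9 3.8 4.5
   vertex 3.9 4.5 4.2
   vertex 0.6 4.1 5.0
  endloop
 endfacet
 facet normal 0.329 -0.066 0.942
  outer loop
   vertex 2.9 3.8 4.5
   vertex 4.6 3.7 3.9
   vertex 3.9 4.5 4.2
  endloop
 endfacet
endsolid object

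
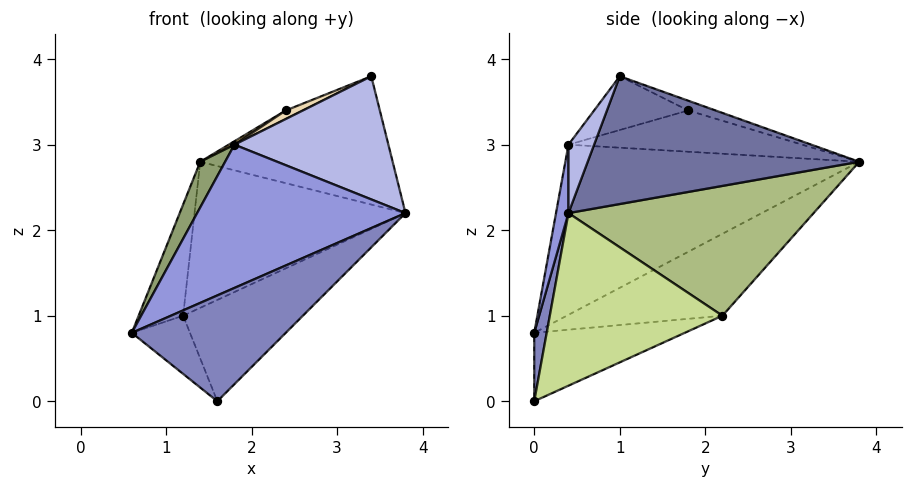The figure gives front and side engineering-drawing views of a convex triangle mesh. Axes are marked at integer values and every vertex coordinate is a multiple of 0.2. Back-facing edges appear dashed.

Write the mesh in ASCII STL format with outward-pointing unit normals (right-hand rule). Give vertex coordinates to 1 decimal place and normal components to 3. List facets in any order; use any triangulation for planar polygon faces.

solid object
 facet normal 0.816 0.578 -0.013
  outer loop
   vertex 3.4 1.0 3.8
   vertex 3.8 0.4 2.2
   vertex 1.4 3.8 2.8
  endloop
 endfacet
 facet normal 0.080 -0.992 0.100
  outer loop
   vertex 1.6 0.0 0.0
   vertex 3.8 0.4 2.2
   vertex 0.6 0.0 0.8
  endloop
 endfacet
 facet normal 0.059 -0.987 0.147
  outer loop
   vertex 1.8 0.4 3.0
   vertex 0.6 0.0 0.8
   vertex 3.8 0.4 2.2
  endloop
 endfacet
 facet normal 0.152 -0.912 0.380
  outer loop
   vertex 1.8 0.4 3.0
   vertex 3.8 0.4 2.2
   vertex 3.4 1.0 3.8
  endloop
 endfacet
 facet normal -0.870 -0.074 0.488
  outer loop
   vertex 1.8 0.4 3.0
   vertex 1.4 3.8 2.8
   vertex 0.6 0.0 0.8
  endloop
 endfacet
 facet normal 0.631 0.543 -0.553
  outer loop
   vertex 1.2 2.2 1.0
   vertex 1.4 3.8 2.8
   vertex 3.8 0.4 2.2
  endloop
 endfacet
 facet normal 0.603 0.418 -0.679
  outer loop
   vertex 1.2 2.2 1.0
   vertex 3.8 0.4 2.2
   vertex 1.6 0.0 0.0
  endloop
 endfacet
 facet normal -0.953 0.272 -0.136
  outer loop
   vertex 1.2 2.2 1.0
   vertex 0.6 0.0 0.8
   vertex 1.4 3.8 2.8
  endloop
 endfacet
 facet normal -0.607 0.235 -0.759
  outer loop
   vertex 1.2 2.2 1.0
   vertex 1.6 0.0 0.0
   vertex 0.6 0.0 0.8
  endloop
 endfacet
 facet normal -0.254 0.159 0.954
  outer loop
   vertex 2.4 1.8 3.4
   vertex 3.4 1.0 3.8
   vertex 1.4 3.8 2.8
  endloop
 endfacet
 facet normal -0.533 -0.013 0.846
  outer loop
   vertex 2.4 1.8 3.4
   vertex 1.4 3.8 2.8
   vertex 1.8 0.4 3.0
  endloop
 endfacet
 facet normal -0.423 -0.077 0.903
  outer loop
   vertex 2.4 1.8 3.4
   vertex 1.8 0.4 3.0
   vertex 3.4 1.0 3.8
  endloop
 endfacet
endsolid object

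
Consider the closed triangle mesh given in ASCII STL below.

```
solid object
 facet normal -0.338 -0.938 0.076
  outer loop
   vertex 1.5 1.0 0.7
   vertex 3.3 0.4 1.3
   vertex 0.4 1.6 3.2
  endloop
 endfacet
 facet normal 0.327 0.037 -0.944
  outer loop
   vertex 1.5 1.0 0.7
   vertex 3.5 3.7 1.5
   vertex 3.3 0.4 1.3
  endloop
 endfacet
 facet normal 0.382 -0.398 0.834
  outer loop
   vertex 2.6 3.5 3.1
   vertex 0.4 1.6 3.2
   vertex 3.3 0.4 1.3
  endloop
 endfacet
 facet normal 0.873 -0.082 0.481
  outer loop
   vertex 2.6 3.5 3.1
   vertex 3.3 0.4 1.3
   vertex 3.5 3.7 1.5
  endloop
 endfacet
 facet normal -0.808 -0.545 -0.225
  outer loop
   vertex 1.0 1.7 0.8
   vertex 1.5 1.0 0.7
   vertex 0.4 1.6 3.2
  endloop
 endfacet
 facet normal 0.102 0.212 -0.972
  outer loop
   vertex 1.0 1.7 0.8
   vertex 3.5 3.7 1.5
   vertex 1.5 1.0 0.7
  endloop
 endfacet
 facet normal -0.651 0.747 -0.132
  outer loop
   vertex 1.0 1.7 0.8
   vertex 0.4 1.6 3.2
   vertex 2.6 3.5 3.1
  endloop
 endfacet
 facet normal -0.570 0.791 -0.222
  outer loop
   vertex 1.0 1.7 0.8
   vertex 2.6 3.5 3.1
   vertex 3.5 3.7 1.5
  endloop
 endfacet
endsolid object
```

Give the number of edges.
12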